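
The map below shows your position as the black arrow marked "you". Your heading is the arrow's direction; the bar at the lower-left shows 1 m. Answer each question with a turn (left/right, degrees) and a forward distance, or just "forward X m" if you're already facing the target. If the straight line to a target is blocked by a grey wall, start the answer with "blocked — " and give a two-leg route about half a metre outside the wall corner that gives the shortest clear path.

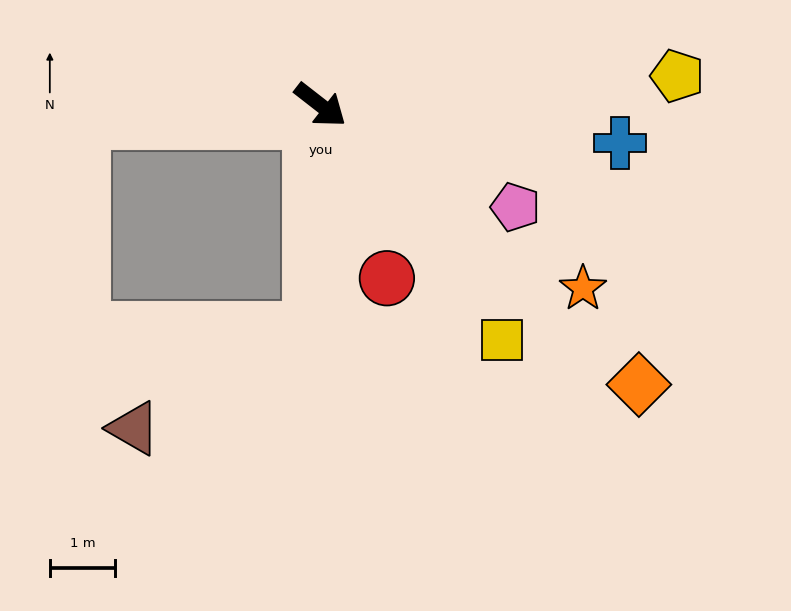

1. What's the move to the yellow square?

turn right 14°, forward 4.5 m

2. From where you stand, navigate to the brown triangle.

blocked — turn right 55°, forward 3.4 m, then turn right 58°, forward 3.1 m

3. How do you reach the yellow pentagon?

turn left 43°, forward 5.5 m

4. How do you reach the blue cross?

turn left 31°, forward 4.6 m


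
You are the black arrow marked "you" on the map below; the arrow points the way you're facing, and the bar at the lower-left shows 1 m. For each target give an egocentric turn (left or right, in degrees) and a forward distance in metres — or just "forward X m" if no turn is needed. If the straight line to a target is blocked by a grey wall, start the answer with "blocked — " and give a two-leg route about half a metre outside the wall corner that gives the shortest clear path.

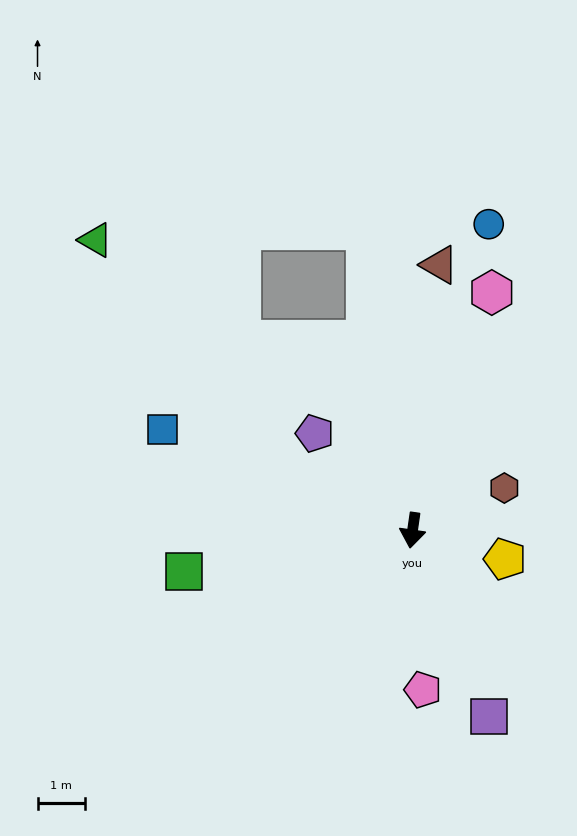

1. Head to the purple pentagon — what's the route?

turn right 127°, forward 2.9 m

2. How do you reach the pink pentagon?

turn left 12°, forward 3.4 m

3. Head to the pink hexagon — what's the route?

turn left 170°, forward 5.3 m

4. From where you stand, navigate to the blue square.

turn right 104°, forward 5.7 m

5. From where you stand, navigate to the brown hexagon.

turn left 123°, forward 2.1 m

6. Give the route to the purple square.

turn left 30°, forward 4.3 m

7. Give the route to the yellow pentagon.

turn left 81°, forward 2.0 m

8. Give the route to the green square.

turn right 72°, forward 4.9 m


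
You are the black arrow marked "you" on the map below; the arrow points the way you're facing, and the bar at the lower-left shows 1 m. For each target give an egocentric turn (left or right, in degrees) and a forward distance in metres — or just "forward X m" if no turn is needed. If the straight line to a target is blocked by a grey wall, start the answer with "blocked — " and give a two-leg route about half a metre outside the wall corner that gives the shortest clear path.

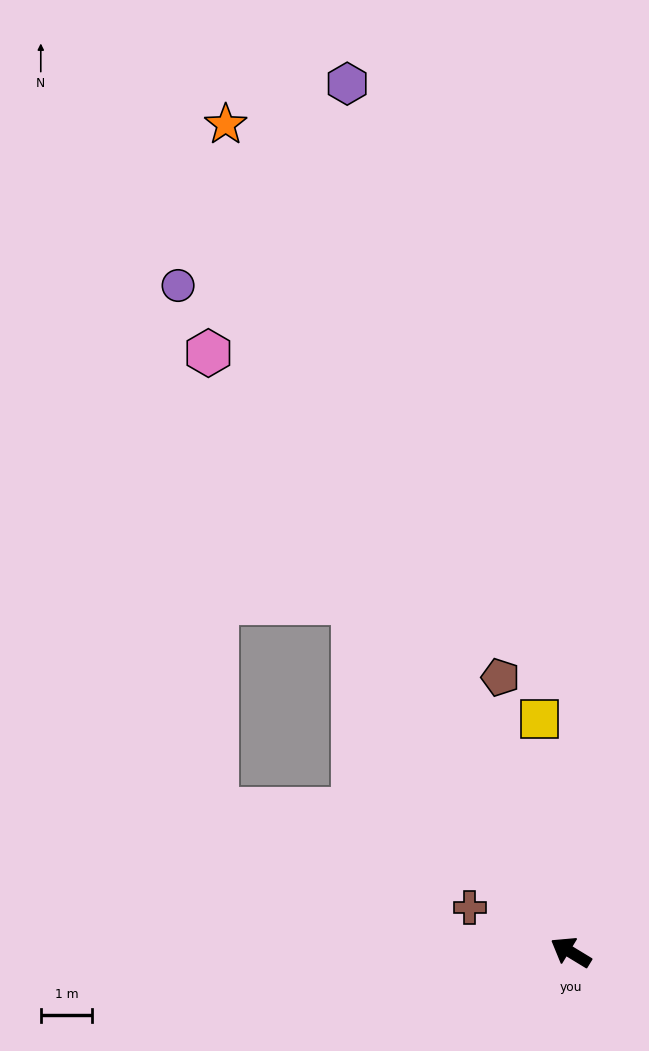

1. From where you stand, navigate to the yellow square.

turn right 51°, forward 4.6 m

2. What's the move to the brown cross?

turn left 7°, forward 2.1 m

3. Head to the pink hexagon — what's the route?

turn right 28°, forward 13.6 m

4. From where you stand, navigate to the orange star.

turn right 36°, forward 17.4 m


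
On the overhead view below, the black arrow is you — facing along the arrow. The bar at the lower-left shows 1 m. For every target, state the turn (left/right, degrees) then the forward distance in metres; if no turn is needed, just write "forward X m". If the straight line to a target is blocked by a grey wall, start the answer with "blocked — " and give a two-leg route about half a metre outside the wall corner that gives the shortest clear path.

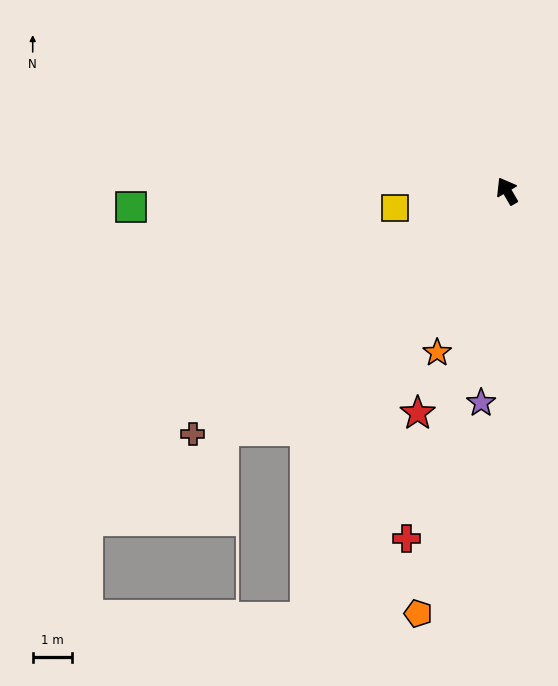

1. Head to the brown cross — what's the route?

turn left 98°, forward 10.2 m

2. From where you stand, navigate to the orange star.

turn left 126°, forward 4.5 m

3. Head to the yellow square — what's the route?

turn left 68°, forward 2.9 m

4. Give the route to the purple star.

turn left 143°, forward 5.5 m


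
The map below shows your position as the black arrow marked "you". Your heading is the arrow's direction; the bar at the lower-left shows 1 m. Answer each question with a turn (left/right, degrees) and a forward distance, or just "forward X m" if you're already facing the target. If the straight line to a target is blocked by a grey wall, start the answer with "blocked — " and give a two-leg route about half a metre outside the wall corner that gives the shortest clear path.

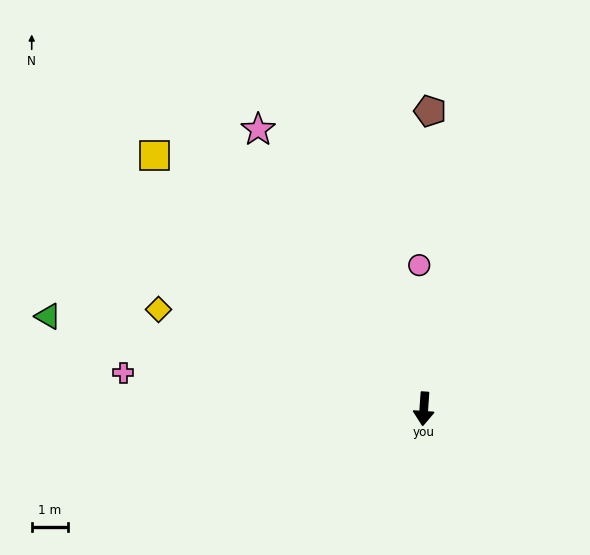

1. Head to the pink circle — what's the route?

turn right 174°, forward 3.9 m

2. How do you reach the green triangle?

turn right 100°, forward 10.5 m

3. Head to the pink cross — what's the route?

turn right 93°, forward 8.2 m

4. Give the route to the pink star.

turn right 145°, forward 8.8 m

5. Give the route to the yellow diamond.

turn right 107°, forward 7.7 m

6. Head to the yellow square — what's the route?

turn right 129°, forward 10.1 m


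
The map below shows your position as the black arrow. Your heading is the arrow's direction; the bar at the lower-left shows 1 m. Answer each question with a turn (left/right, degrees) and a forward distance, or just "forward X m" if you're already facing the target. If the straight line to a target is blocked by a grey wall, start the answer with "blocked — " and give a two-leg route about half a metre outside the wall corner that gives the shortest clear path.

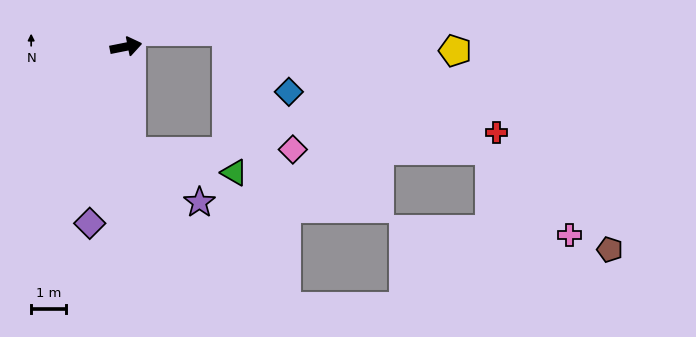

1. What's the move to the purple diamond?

turn right 113°, forward 5.2 m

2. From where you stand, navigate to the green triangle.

blocked — turn right 98°, forward 3.0 m, then turn left 75°, forward 3.1 m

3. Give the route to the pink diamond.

blocked — turn right 98°, forward 3.0 m, then turn left 87°, forward 4.7 m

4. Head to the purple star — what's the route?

blocked — turn right 98°, forward 3.0 m, then turn left 50°, forward 2.5 m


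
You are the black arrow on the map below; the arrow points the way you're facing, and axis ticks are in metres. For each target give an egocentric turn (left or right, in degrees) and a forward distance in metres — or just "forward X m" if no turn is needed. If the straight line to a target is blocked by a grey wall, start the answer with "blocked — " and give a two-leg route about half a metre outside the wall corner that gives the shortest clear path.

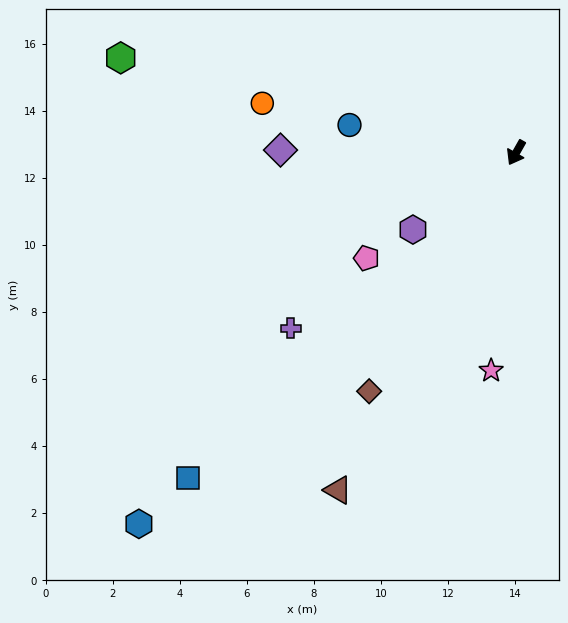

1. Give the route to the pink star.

turn left 23°, forward 6.5 m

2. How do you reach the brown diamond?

turn right 2°, forward 8.4 m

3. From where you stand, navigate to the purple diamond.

turn right 61°, forward 7.0 m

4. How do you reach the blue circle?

turn right 70°, forward 5.0 m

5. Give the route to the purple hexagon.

turn right 24°, forward 3.8 m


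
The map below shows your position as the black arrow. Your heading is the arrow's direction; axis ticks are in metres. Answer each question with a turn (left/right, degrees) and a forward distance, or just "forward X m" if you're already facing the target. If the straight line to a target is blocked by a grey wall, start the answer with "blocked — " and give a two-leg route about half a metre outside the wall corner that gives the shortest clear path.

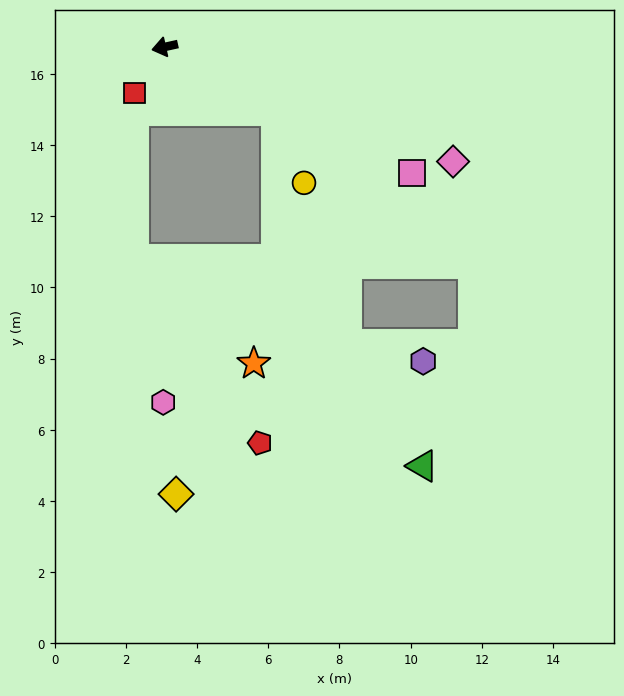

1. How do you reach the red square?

turn left 44°, forward 1.6 m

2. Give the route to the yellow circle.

blocked — turn left 138°, forward 3.6 m, then turn right 40°, forward 2.2 m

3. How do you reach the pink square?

turn left 140°, forward 7.8 m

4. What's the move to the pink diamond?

turn left 146°, forward 8.7 m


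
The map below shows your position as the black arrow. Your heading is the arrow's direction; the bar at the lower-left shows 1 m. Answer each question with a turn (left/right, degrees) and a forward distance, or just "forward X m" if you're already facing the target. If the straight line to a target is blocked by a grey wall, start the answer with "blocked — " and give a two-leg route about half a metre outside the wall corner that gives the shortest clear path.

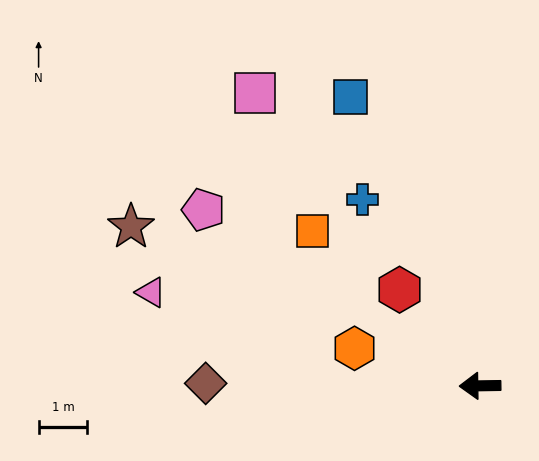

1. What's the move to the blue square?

turn right 67°, forward 6.5 m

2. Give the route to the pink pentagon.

turn right 33°, forward 6.7 m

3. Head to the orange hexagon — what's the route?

turn right 18°, forward 2.7 m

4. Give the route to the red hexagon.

turn right 51°, forward 2.6 m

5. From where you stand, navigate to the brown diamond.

forward 5.6 m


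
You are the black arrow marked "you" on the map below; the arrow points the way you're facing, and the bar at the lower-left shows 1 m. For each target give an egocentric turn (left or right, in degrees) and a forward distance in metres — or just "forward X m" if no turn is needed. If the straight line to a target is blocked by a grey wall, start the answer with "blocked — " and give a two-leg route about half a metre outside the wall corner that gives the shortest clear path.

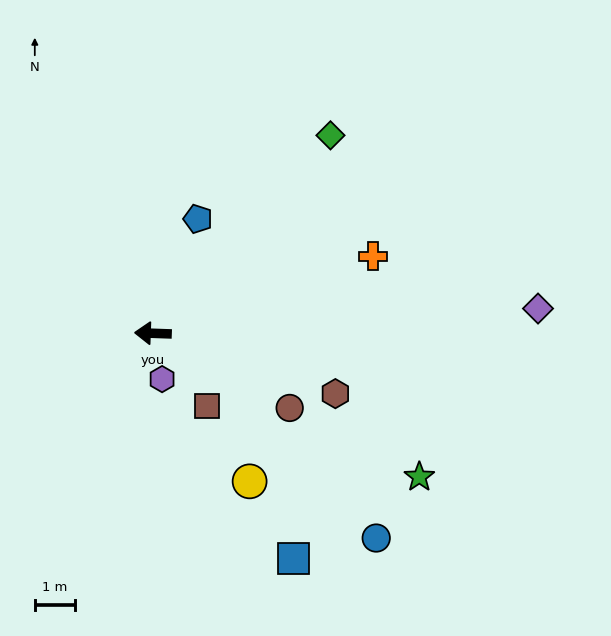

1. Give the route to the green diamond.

turn right 130°, forward 6.6 m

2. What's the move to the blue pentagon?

turn right 109°, forward 3.0 m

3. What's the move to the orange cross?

turn right 159°, forward 5.8 m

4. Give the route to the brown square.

turn left 129°, forward 2.2 m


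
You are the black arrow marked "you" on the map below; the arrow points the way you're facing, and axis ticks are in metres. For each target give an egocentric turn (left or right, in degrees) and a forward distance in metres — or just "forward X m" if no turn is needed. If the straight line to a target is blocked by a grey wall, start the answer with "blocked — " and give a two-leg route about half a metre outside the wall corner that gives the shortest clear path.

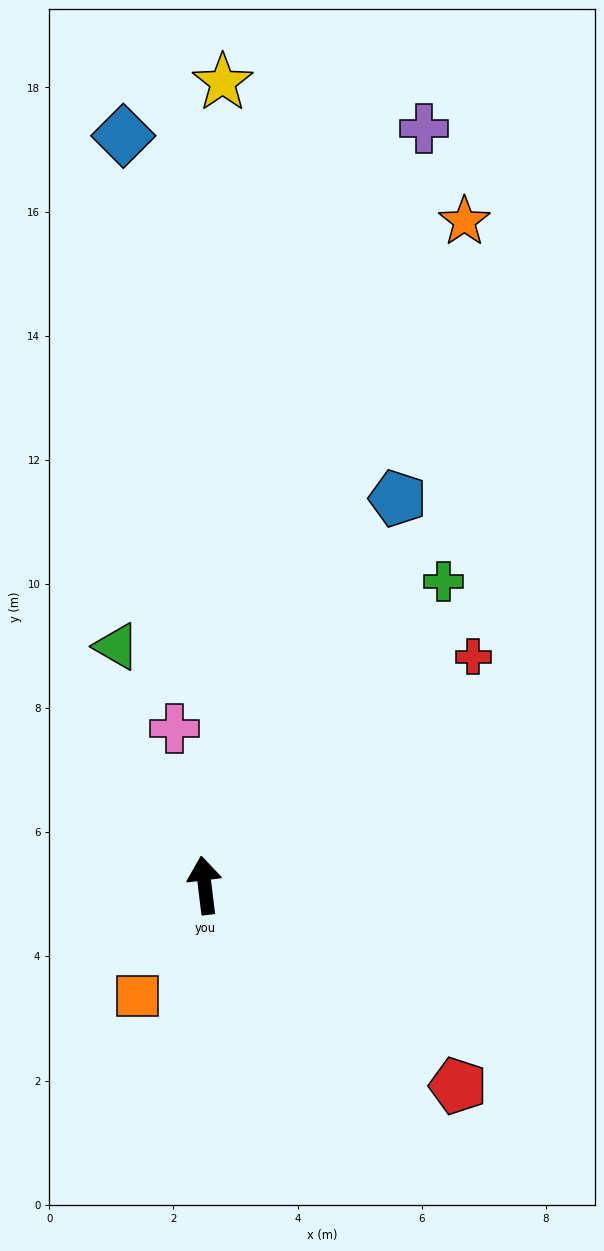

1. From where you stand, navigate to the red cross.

turn right 57°, forward 5.7 m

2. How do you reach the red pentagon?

turn right 135°, forward 5.2 m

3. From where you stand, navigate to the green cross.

turn right 45°, forward 6.2 m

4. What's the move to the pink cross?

turn left 4°, forward 2.6 m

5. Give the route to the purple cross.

turn right 23°, forward 12.7 m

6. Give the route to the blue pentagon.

turn right 33°, forward 7.0 m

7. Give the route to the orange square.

turn left 142°, forward 2.1 m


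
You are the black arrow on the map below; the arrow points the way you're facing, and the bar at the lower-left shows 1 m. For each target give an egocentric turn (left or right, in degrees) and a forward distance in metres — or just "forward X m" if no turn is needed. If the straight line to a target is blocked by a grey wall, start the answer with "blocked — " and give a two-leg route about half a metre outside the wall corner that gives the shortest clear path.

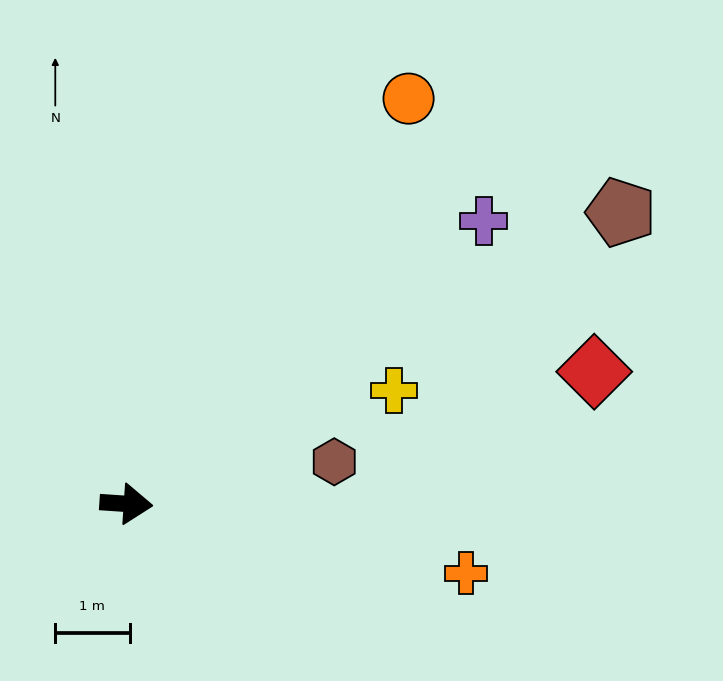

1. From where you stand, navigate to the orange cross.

turn right 8°, forward 4.7 m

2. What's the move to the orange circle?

turn left 59°, forward 6.7 m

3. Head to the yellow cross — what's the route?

turn left 27°, forward 3.9 m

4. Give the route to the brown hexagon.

turn left 15°, forward 2.9 m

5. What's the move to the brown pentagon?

turn left 34°, forward 7.7 m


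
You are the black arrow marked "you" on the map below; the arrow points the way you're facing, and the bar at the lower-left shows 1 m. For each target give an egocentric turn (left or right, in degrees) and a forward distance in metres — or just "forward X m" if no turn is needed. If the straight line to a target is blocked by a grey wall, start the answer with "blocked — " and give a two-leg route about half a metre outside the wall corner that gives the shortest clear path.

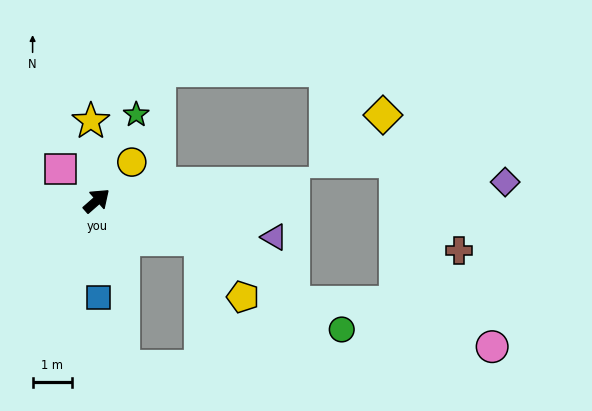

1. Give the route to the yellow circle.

turn left 6°, forward 1.3 m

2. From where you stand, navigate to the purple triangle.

turn right 53°, forward 4.6 m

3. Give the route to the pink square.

turn left 98°, forward 1.2 m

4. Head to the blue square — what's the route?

turn right 130°, forward 2.5 m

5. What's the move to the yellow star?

turn left 53°, forward 2.0 m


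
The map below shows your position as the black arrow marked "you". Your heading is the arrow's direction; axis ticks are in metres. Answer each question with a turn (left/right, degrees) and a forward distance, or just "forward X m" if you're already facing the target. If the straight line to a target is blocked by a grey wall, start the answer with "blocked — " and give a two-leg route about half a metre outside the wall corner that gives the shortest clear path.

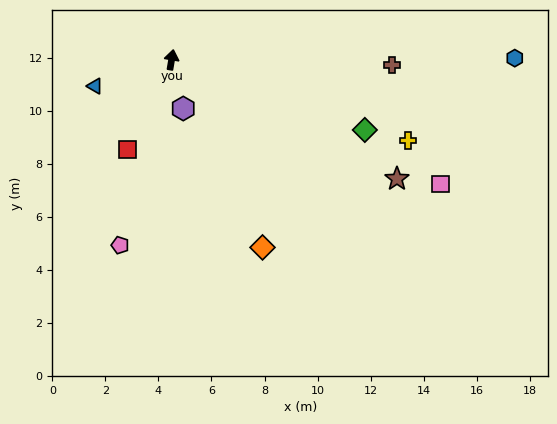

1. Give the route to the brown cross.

turn right 82°, forward 8.3 m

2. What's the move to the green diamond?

turn right 100°, forward 7.8 m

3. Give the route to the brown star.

turn right 108°, forward 9.6 m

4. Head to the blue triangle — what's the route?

turn left 119°, forward 3.1 m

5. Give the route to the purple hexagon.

turn right 157°, forward 1.9 m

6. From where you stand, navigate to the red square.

turn left 163°, forward 3.8 m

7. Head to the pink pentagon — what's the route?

turn left 174°, forward 7.3 m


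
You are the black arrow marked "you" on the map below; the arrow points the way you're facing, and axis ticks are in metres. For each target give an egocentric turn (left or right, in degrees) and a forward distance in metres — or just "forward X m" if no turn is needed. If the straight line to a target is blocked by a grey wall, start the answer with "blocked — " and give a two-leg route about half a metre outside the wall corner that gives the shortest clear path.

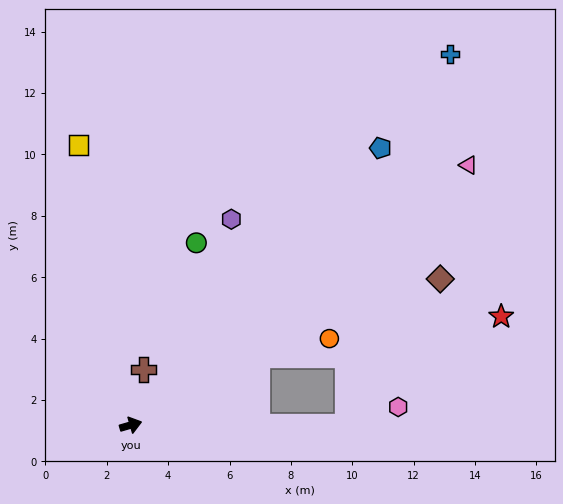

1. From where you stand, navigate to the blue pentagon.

turn left 32°, forward 12.2 m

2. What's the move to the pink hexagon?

blocked — turn right 17°, forward 7.1 m, then turn left 22°, forward 1.8 m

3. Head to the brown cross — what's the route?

turn left 61°, forward 1.9 m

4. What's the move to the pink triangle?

turn left 21°, forward 13.9 m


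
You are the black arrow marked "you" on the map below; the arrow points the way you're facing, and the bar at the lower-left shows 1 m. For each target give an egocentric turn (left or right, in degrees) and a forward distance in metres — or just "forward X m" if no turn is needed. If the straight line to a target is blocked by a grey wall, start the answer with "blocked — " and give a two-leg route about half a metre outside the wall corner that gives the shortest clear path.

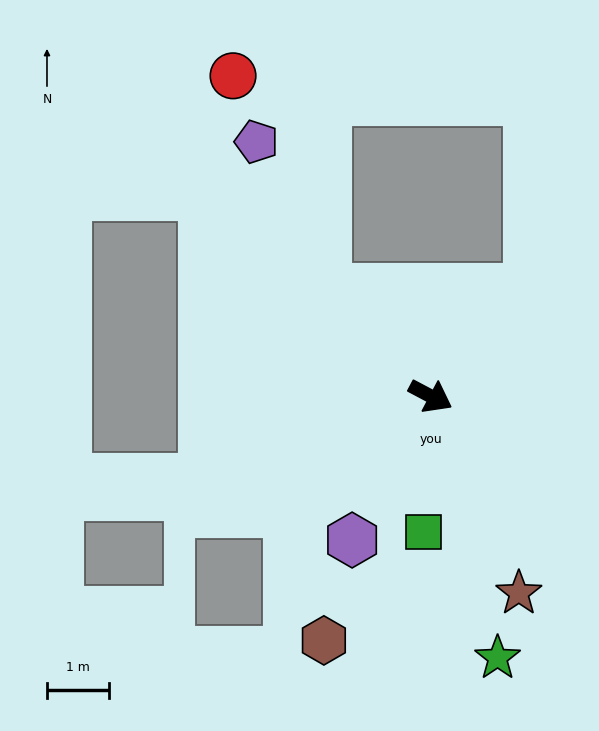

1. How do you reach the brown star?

turn right 38°, forward 3.5 m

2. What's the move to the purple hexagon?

turn right 91°, forward 2.7 m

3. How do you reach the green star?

turn right 48°, forward 4.4 m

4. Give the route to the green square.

turn right 65°, forward 2.2 m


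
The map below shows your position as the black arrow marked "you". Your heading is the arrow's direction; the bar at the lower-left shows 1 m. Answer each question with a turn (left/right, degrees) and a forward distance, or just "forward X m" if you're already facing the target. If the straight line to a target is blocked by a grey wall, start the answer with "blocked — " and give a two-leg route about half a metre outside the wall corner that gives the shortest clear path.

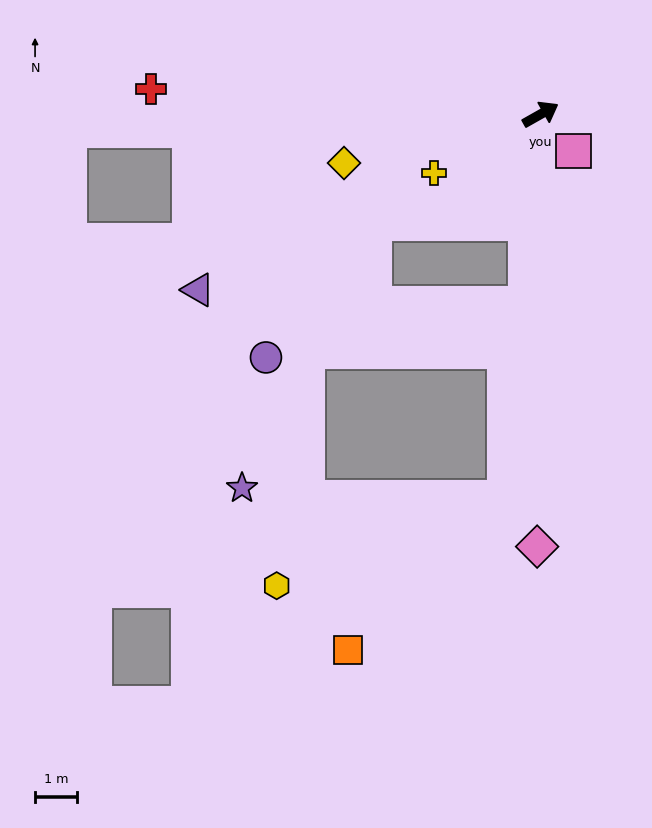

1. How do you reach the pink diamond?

turn right 120°, forward 10.4 m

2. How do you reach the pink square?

turn right 78°, forward 1.2 m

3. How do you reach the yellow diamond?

turn left 164°, forward 4.9 m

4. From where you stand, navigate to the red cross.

turn left 147°, forward 9.4 m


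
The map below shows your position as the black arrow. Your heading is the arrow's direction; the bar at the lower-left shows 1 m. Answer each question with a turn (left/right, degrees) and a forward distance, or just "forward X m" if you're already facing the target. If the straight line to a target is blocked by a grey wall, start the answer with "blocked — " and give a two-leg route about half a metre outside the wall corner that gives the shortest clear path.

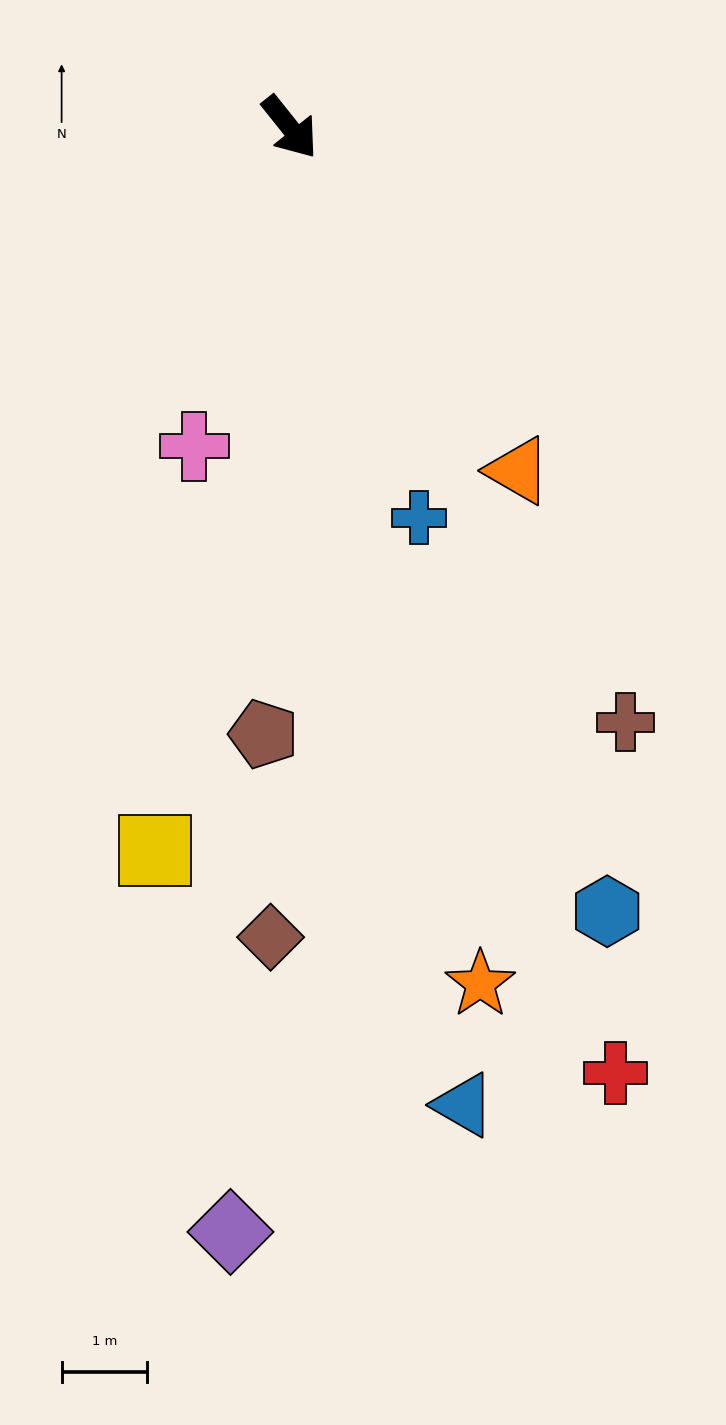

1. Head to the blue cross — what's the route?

turn right 20°, forward 4.8 m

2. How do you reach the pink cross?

turn right 55°, forward 3.9 m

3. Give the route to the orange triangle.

turn right 5°, forward 4.8 m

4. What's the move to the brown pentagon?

turn right 41°, forward 7.1 m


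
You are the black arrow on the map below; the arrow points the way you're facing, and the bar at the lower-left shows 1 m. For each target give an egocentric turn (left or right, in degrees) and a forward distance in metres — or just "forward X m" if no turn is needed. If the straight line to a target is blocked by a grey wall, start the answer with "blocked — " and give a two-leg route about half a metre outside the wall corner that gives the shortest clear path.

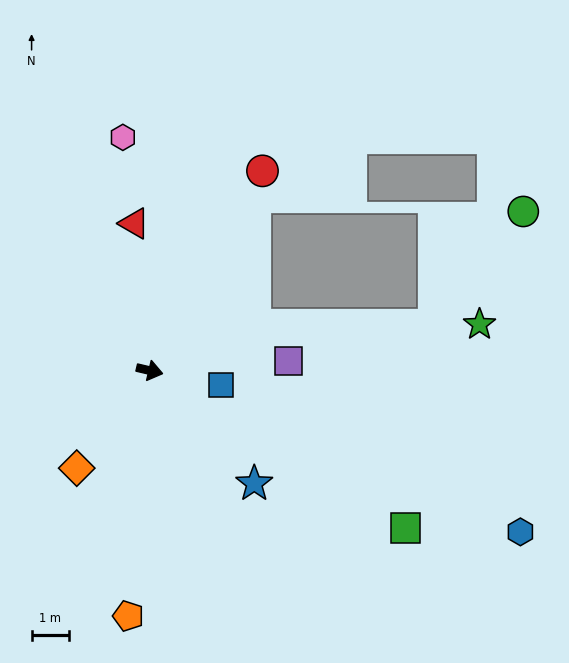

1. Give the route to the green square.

turn right 18°, forward 8.1 m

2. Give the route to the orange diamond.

turn right 114°, forward 3.3 m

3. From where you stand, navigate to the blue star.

turn right 34°, forward 4.1 m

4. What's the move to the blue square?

turn left 2°, forward 1.9 m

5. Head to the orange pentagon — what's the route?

turn right 82°, forward 6.6 m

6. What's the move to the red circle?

turn left 74°, forward 6.1 m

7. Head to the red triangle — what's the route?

turn left 109°, forward 4.0 m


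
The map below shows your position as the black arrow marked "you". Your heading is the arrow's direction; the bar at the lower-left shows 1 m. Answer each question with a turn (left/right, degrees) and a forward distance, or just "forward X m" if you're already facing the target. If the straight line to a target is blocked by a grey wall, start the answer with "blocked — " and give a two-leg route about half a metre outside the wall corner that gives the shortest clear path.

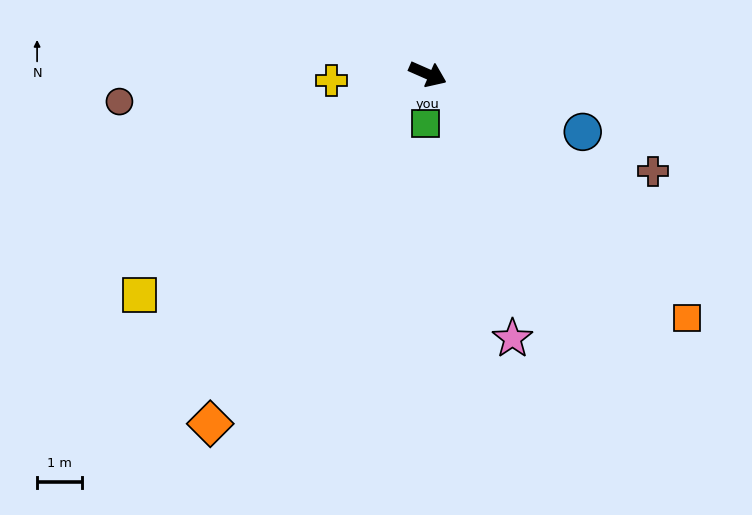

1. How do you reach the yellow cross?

turn right 153°, forward 2.2 m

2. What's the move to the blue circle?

turn left 3°, forward 3.7 m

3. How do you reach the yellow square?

turn right 119°, forward 8.1 m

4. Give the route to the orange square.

turn right 19°, forward 8.0 m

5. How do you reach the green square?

turn right 69°, forward 1.1 m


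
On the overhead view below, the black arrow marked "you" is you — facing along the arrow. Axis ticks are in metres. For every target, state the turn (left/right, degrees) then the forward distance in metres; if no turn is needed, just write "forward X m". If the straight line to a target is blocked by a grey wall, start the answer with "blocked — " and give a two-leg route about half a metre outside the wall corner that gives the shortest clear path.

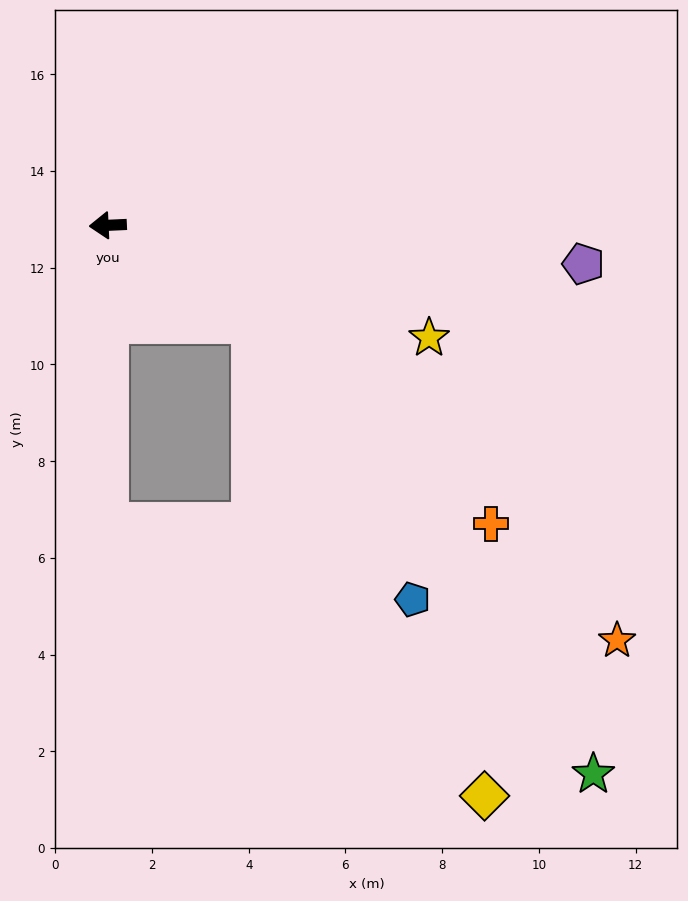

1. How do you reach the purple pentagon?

turn left 173°, forward 9.9 m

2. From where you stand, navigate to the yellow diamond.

blocked — turn left 87°, forward 6.2 m, then turn left 54°, forward 9.6 m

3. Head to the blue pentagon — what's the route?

blocked — turn left 143°, forward 3.6 m, then turn right 25°, forward 6.6 m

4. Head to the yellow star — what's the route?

turn left 158°, forward 7.0 m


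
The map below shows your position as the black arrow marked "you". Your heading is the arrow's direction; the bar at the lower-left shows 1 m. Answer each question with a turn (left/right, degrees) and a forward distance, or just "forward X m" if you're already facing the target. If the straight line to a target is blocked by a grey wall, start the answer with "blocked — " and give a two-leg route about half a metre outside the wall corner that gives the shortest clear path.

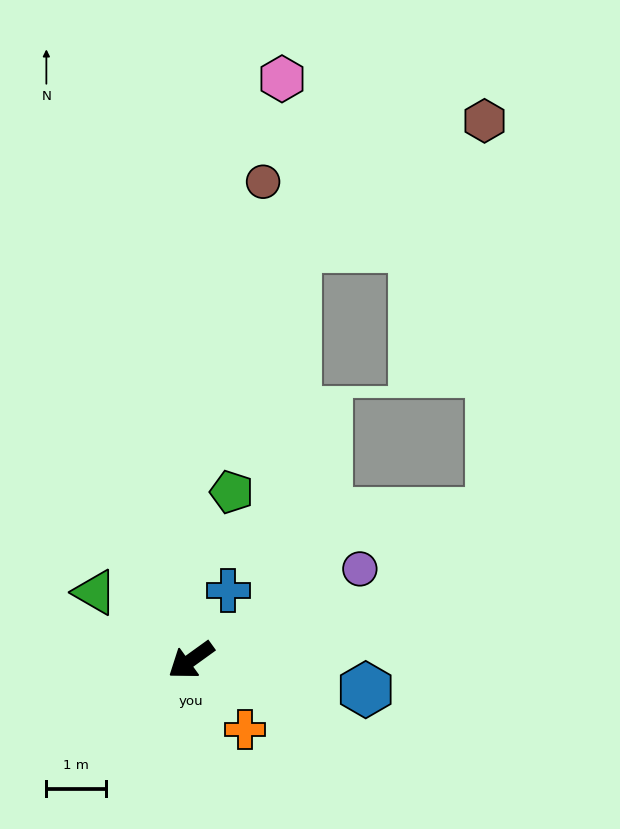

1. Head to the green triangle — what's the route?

turn right 71°, forward 2.0 m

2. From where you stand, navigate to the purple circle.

turn left 173°, forward 3.2 m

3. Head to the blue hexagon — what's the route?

turn left 135°, forward 3.0 m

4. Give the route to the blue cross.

turn right 154°, forward 1.3 m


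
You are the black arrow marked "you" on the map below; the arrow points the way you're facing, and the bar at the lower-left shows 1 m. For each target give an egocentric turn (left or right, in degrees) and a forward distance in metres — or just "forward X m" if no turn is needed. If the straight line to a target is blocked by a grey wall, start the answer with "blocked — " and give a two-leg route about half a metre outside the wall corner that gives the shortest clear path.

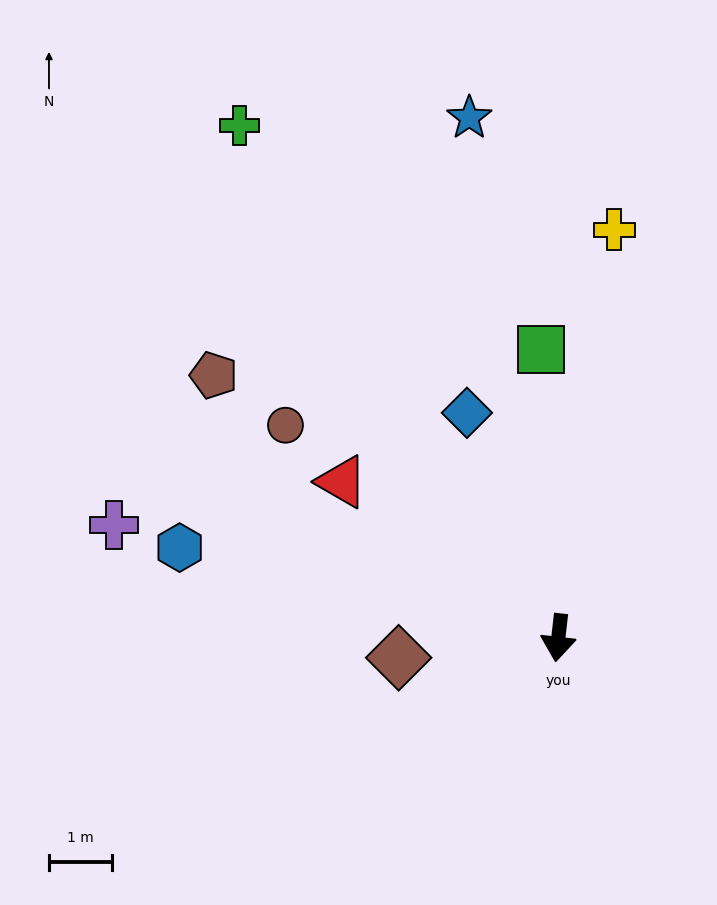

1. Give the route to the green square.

turn right 170°, forward 4.6 m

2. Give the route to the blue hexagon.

turn right 97°, forward 6.2 m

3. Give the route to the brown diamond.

turn right 76°, forward 2.5 m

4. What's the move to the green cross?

turn right 142°, forward 9.6 m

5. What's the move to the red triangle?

turn right 119°, forward 4.2 m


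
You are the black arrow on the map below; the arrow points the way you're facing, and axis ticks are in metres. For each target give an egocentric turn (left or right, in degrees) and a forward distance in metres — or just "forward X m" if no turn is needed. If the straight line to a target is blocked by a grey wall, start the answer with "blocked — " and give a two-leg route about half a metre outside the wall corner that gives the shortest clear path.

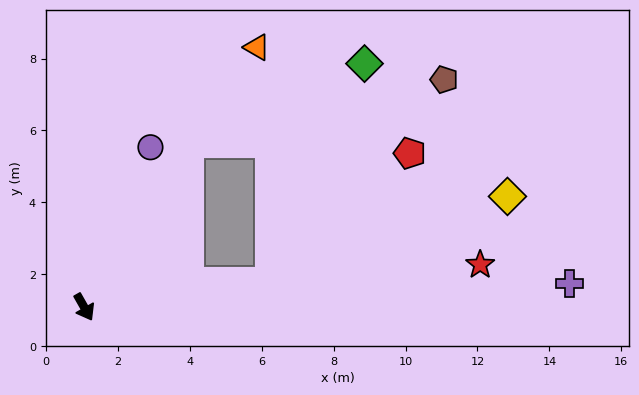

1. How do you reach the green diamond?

blocked — turn left 118°, forward 5.4 m, then turn right 33°, forward 5.3 m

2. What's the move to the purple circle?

turn left 128°, forward 4.8 m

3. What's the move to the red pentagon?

blocked — turn left 68°, forward 5.2 m, then turn left 35°, forward 5.3 m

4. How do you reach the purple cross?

turn left 63°, forward 13.5 m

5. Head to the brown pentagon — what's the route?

blocked — turn left 118°, forward 5.4 m, then turn right 44°, forward 7.3 m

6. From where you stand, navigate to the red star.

turn left 66°, forward 11.1 m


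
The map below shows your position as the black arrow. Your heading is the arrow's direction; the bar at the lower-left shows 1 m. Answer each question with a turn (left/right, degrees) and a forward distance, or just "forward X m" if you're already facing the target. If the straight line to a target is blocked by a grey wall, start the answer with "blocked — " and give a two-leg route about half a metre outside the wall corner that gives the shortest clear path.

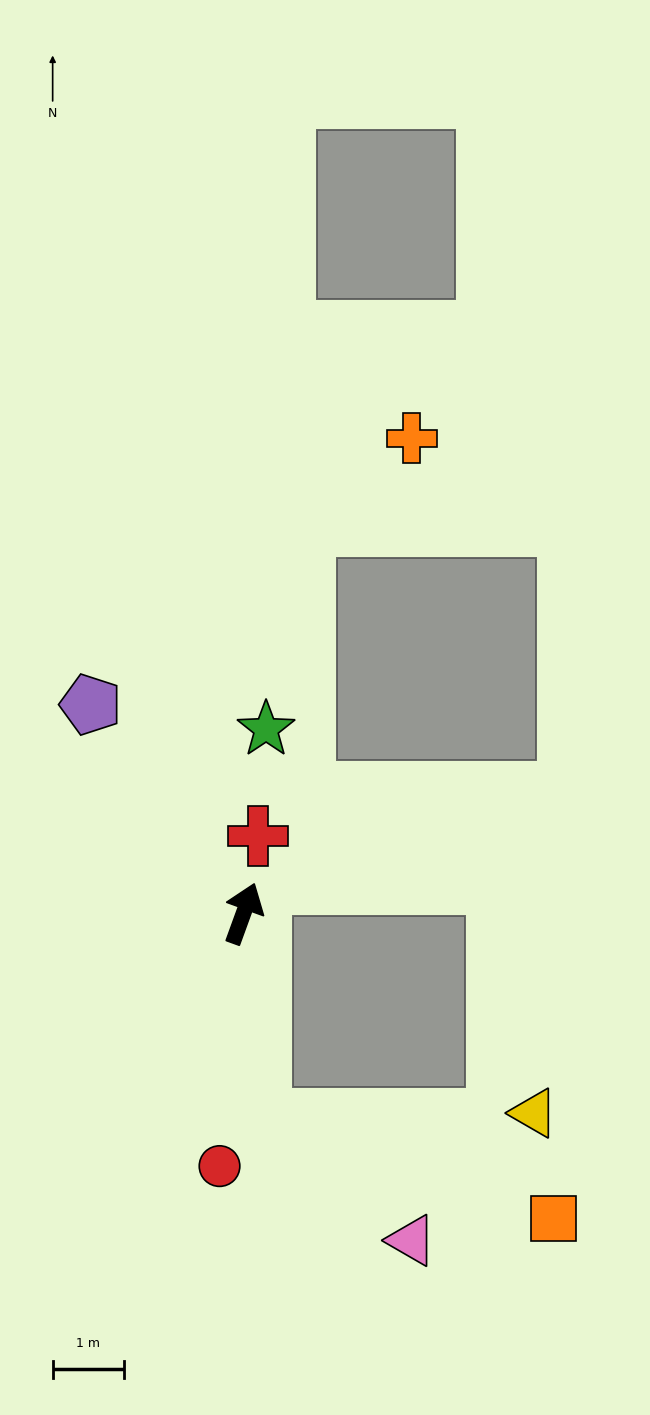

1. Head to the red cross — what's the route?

turn left 9°, forward 1.1 m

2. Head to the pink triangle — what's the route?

blocked — turn right 155°, forward 2.9 m, then turn left 46°, forward 2.7 m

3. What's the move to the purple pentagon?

turn left 56°, forward 3.6 m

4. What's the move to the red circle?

turn right 165°, forward 3.6 m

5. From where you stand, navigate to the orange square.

blocked — turn right 155°, forward 2.9 m, then turn left 66°, forward 4.4 m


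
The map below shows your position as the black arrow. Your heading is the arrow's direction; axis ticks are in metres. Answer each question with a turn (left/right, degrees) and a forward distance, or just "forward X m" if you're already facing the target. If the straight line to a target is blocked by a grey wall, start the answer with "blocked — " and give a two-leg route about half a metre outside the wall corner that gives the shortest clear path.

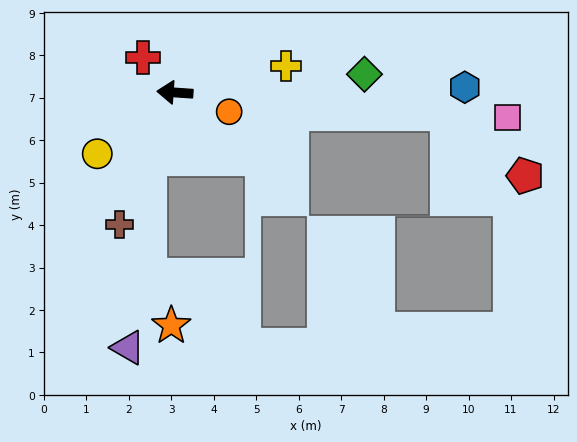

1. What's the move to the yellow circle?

turn left 42°, forward 2.3 m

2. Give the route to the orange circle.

turn left 164°, forward 1.4 m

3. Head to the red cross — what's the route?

turn right 44°, forward 1.1 m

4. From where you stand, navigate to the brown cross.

turn left 71°, forward 3.4 m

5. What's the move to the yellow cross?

turn right 163°, forward 2.7 m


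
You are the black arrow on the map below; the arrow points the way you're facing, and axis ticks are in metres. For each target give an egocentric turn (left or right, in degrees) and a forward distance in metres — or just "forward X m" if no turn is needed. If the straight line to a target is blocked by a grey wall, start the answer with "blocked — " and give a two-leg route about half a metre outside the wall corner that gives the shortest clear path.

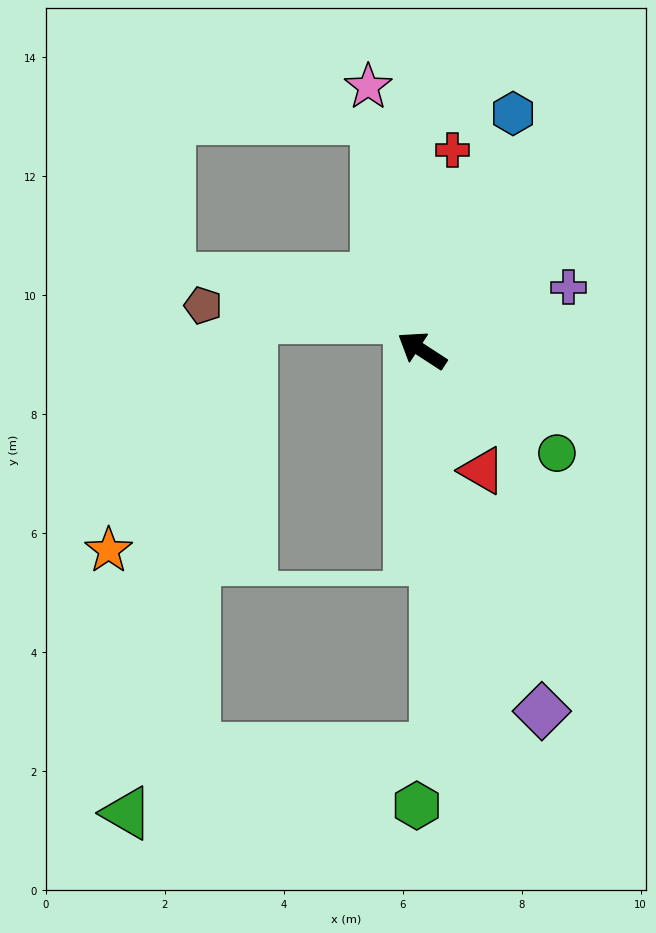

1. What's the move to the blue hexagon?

turn right 78°, forward 4.3 m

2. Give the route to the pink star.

turn right 45°, forward 4.5 m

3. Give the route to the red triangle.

turn left 150°, forward 2.3 m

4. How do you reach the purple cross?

turn right 124°, forward 2.7 m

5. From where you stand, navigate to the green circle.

turn left 176°, forward 2.9 m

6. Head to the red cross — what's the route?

turn right 66°, forward 3.4 m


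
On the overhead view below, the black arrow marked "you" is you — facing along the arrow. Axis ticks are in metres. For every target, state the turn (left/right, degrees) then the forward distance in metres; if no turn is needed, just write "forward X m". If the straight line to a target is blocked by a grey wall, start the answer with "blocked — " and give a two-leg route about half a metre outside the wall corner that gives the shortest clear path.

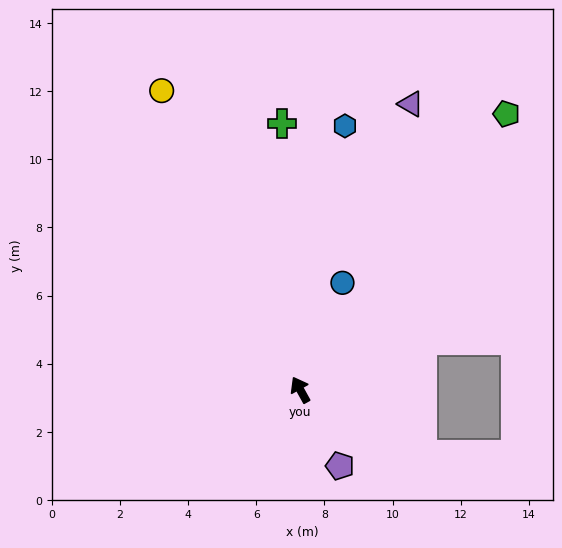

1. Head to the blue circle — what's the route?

turn right 51°, forward 3.4 m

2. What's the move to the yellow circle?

turn right 4°, forward 9.7 m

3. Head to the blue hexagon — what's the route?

turn right 39°, forward 7.9 m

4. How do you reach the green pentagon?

turn right 66°, forward 10.1 m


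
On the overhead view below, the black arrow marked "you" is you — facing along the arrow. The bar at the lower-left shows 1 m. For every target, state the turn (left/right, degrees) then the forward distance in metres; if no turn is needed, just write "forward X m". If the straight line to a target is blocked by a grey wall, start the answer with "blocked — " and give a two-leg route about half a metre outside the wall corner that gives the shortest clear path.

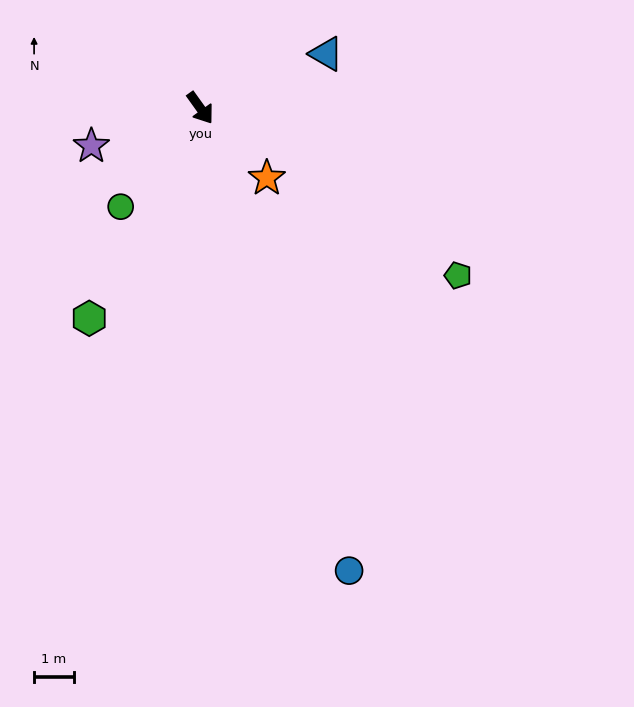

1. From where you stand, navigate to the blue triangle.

turn left 78°, forward 3.5 m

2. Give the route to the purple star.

turn right 106°, forward 2.9 m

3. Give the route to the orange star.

turn left 8°, forward 2.4 m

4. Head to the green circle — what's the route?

turn right 74°, forward 3.2 m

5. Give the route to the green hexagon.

turn right 63°, forward 6.0 m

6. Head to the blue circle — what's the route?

turn right 18°, forward 12.3 m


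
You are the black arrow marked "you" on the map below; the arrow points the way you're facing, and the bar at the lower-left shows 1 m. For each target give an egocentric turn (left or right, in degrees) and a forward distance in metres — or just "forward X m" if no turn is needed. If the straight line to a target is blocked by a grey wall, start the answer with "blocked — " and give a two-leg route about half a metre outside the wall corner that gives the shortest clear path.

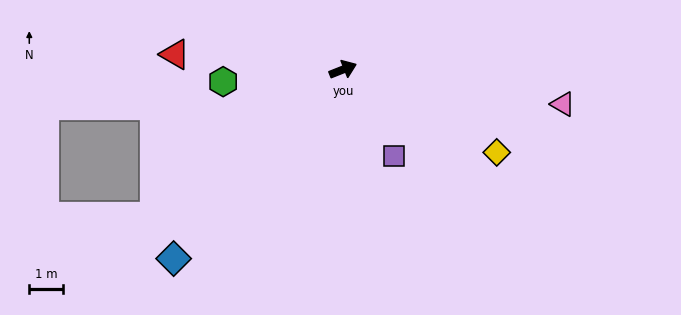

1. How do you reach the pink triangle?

turn right 31°, forward 6.7 m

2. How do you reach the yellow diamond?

turn right 50°, forward 5.2 m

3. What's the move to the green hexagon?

turn left 164°, forward 3.6 m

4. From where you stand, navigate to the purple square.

turn right 81°, forward 3.0 m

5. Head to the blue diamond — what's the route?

turn right 154°, forward 7.6 m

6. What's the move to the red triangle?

turn left 153°, forward 5.1 m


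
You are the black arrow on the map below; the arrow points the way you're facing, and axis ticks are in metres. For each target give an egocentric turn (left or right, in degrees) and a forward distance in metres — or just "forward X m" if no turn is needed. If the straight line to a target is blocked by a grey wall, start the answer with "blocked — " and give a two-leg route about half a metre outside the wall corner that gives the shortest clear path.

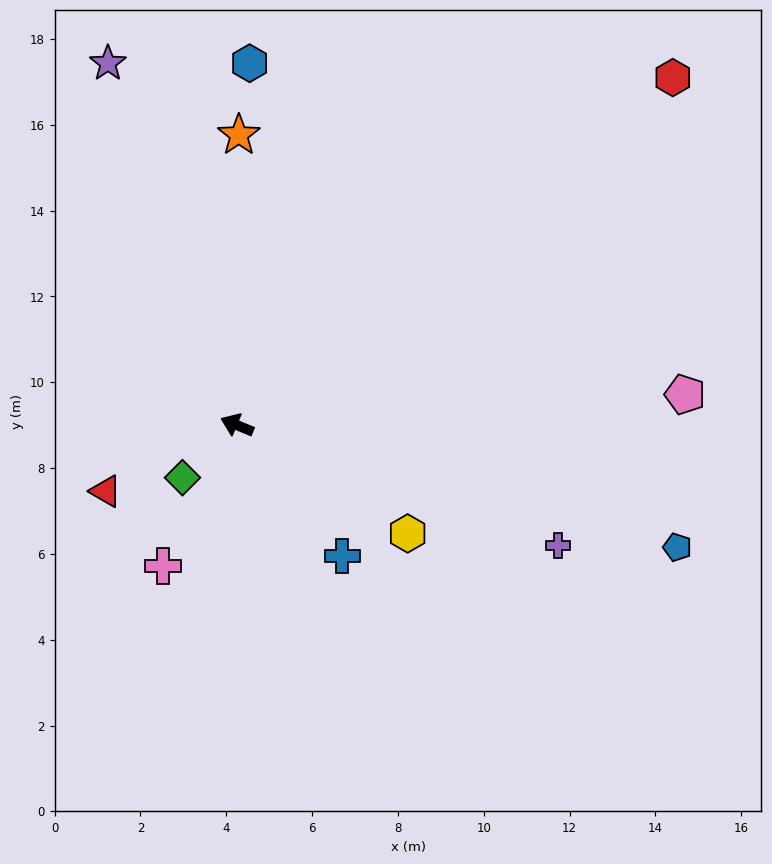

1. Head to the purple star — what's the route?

turn right 48°, forward 9.0 m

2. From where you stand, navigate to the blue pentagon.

turn right 173°, forward 10.6 m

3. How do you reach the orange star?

turn right 68°, forward 6.8 m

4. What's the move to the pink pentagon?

turn right 154°, forward 10.5 m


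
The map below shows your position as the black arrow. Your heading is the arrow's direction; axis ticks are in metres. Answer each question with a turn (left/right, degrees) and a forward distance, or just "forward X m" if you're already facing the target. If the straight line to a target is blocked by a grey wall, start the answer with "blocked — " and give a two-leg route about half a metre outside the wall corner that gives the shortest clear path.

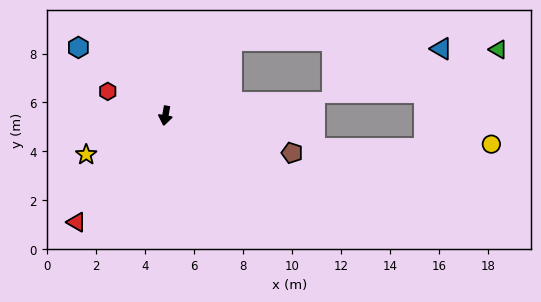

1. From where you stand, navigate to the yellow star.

turn right 54°, forward 3.6 m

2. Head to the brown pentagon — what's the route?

turn left 83°, forward 5.4 m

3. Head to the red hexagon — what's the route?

turn right 103°, forward 2.6 m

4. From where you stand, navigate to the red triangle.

turn right 30°, forward 5.7 m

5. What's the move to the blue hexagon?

turn right 118°, forward 4.5 m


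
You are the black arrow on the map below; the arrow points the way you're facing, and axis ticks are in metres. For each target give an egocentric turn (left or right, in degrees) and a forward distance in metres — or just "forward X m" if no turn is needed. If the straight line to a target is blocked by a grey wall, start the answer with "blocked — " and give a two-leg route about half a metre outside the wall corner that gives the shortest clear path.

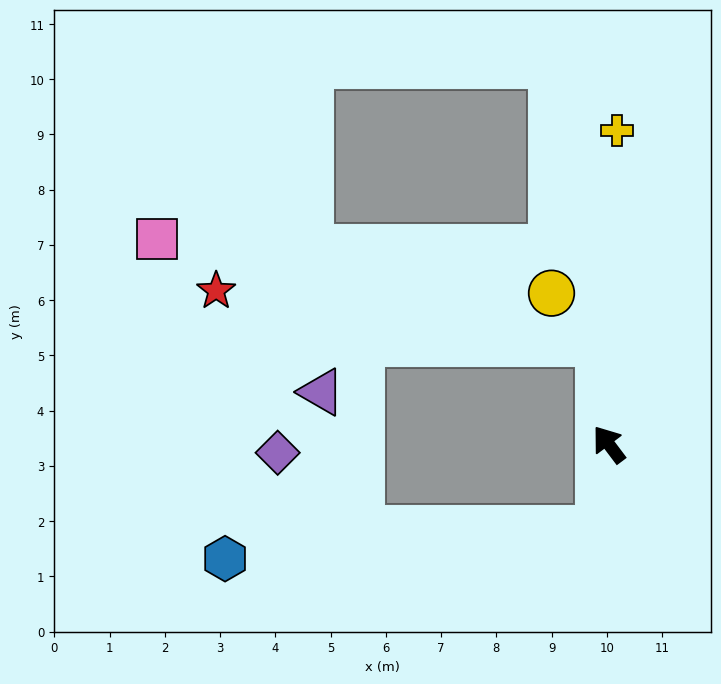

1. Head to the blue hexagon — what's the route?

blocked — turn left 136°, forward 1.5 m, then turn right 78°, forward 6.8 m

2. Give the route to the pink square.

blocked — turn right 31°, forward 1.8 m, then turn left 71°, forward 8.2 m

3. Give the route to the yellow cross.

turn right 38°, forward 5.7 m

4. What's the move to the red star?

blocked — turn right 31°, forward 1.8 m, then turn left 76°, forward 7.0 m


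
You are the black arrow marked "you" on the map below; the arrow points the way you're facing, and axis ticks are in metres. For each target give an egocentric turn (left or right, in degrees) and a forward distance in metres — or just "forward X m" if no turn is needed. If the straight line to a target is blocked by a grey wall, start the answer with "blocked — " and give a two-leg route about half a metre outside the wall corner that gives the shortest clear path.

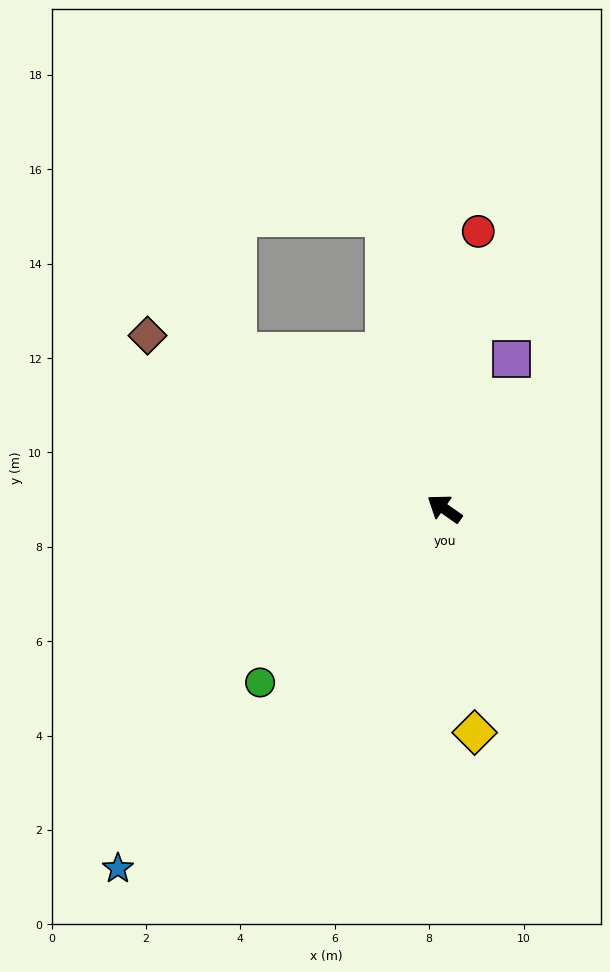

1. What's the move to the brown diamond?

turn left 5°, forward 7.3 m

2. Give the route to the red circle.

turn right 62°, forward 5.9 m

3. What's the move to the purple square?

turn right 79°, forward 3.5 m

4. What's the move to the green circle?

turn left 78°, forward 5.4 m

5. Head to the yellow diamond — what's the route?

turn left 133°, forward 4.8 m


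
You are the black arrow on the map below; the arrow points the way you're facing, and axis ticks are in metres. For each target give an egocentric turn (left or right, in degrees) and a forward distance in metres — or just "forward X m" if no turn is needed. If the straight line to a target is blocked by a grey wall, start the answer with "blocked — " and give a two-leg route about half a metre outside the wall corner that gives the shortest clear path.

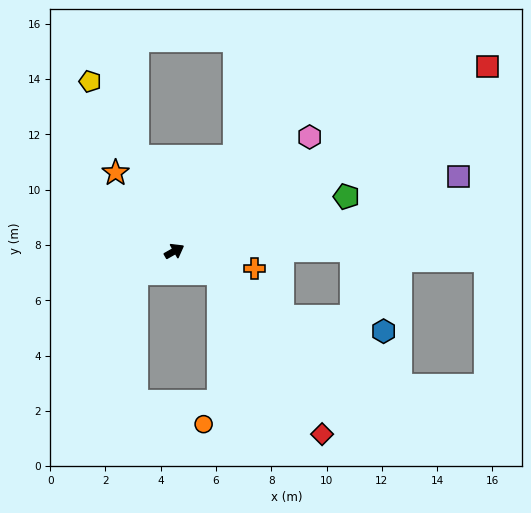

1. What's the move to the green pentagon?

turn right 12°, forward 6.5 m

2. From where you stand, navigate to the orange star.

turn left 97°, forward 3.5 m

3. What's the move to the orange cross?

turn right 42°, forward 3.0 m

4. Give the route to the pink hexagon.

turn left 11°, forward 6.4 m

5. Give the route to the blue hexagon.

blocked — turn right 30°, forward 6.4 m, then turn right 68°, forward 3.1 m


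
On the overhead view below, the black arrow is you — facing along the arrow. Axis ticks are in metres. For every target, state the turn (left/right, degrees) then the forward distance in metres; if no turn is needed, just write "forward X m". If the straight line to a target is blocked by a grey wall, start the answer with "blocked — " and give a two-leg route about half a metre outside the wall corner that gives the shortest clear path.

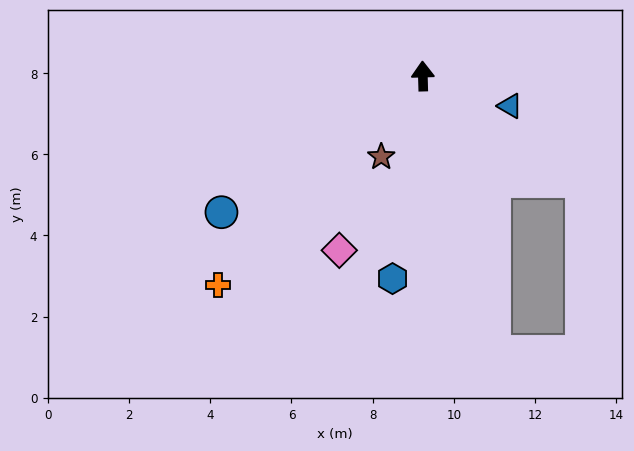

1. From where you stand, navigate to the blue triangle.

turn right 111°, forward 2.3 m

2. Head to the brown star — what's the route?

turn left 151°, forward 2.2 m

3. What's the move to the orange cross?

turn left 134°, forward 7.2 m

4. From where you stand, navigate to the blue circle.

turn left 122°, forward 6.0 m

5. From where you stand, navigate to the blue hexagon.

turn left 170°, forward 5.0 m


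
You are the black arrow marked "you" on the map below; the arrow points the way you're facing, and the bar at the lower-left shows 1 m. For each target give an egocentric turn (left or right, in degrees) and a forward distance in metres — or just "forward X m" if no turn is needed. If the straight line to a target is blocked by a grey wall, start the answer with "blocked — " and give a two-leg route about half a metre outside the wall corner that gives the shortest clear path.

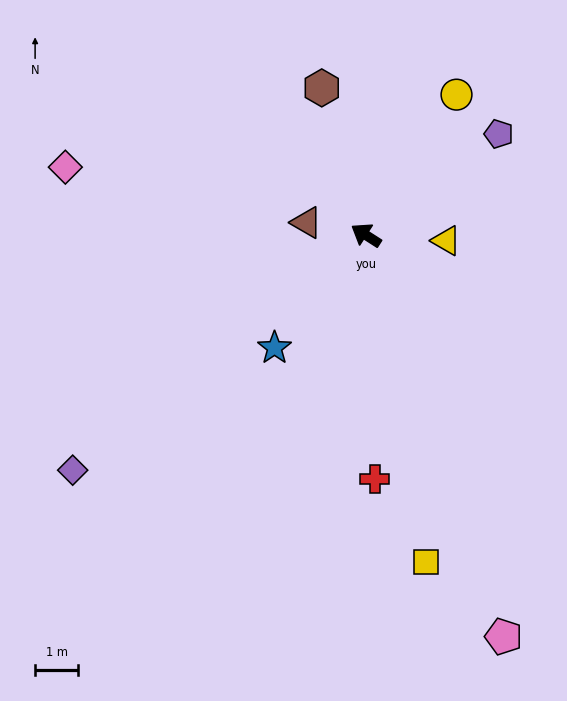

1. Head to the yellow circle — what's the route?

turn right 90°, forward 3.9 m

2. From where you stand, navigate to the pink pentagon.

turn left 142°, forward 9.8 m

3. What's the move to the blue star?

turn left 84°, forward 3.4 m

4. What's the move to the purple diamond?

turn left 71°, forward 8.7 m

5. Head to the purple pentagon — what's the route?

turn right 110°, forward 3.9 m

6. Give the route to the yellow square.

turn left 133°, forward 7.7 m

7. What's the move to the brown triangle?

turn left 21°, forward 1.4 m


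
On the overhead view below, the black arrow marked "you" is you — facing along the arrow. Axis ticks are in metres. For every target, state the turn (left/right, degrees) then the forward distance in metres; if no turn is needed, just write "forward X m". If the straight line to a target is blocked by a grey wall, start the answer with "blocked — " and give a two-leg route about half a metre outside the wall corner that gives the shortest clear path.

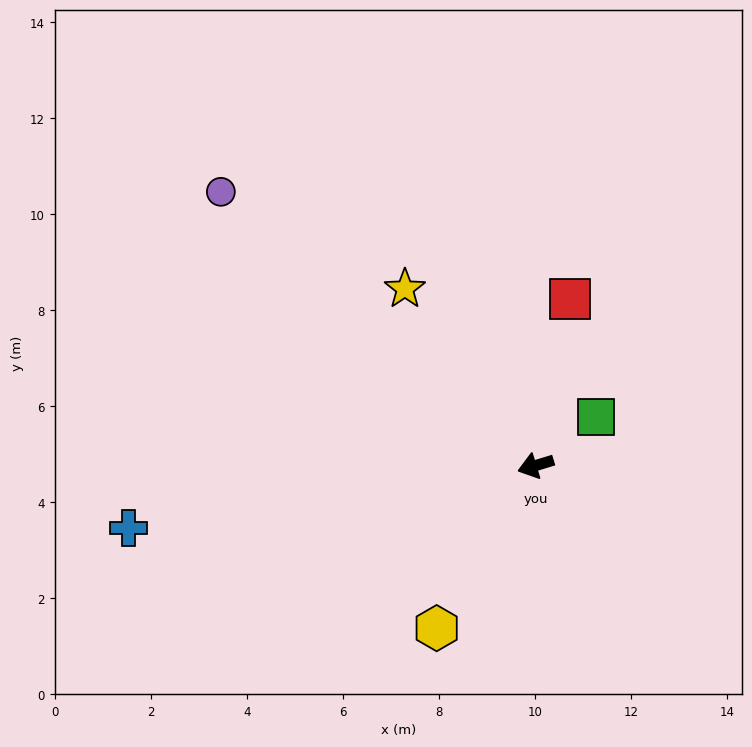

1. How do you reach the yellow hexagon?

turn left 42°, forward 4.0 m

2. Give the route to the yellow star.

turn right 70°, forward 4.6 m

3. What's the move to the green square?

turn right 158°, forward 1.6 m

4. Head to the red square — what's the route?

turn right 119°, forward 3.5 m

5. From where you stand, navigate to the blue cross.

turn right 8°, forward 8.6 m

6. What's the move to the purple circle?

turn right 58°, forward 8.7 m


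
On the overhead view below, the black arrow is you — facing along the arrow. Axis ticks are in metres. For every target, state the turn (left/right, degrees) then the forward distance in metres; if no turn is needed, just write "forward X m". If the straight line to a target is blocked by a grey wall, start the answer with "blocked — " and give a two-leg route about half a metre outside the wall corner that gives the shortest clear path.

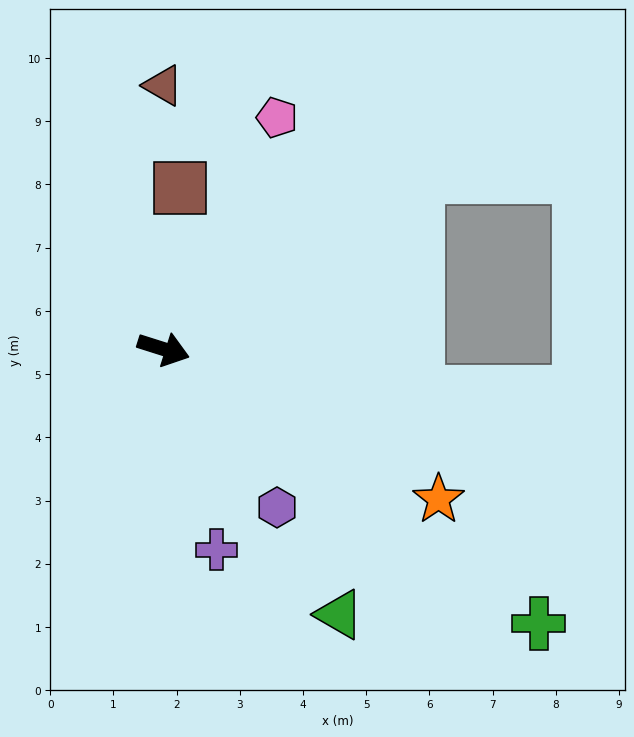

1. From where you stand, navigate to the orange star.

turn right 11°, forward 5.0 m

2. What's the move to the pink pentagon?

turn left 81°, forward 4.1 m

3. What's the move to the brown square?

turn left 102°, forward 2.6 m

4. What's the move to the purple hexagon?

turn right 37°, forward 3.1 m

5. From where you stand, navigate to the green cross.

turn right 19°, forward 7.4 m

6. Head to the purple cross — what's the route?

turn right 58°, forward 3.3 m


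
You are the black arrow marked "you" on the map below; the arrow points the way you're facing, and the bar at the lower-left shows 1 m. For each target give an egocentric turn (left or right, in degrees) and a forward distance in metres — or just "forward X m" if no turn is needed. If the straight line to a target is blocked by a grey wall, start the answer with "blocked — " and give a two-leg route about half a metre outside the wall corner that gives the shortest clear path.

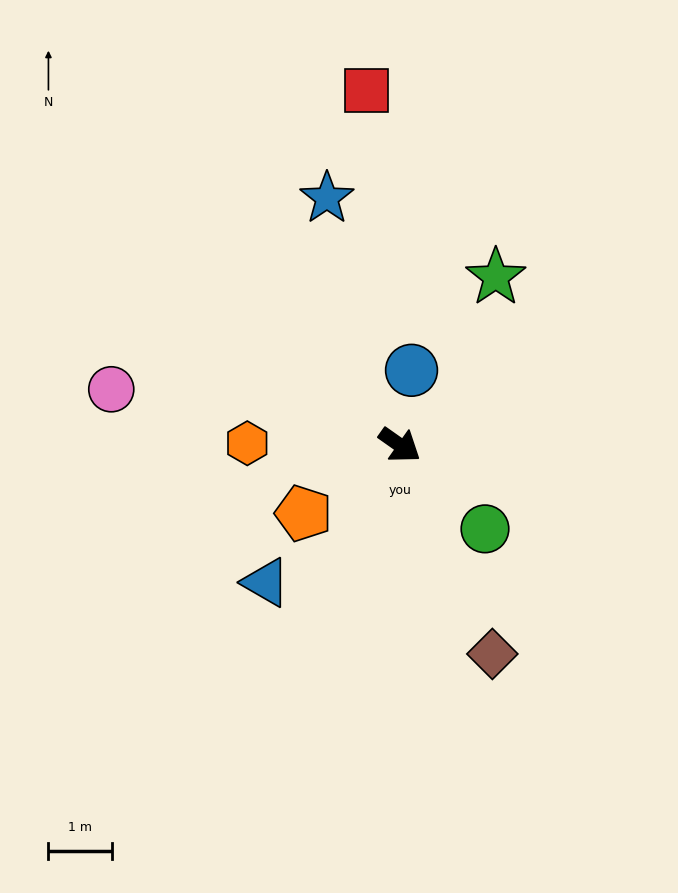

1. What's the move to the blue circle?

turn left 116°, forward 1.2 m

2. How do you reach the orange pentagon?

turn right 110°, forward 1.8 m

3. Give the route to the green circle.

turn right 9°, forward 1.9 m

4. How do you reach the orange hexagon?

turn right 146°, forward 2.4 m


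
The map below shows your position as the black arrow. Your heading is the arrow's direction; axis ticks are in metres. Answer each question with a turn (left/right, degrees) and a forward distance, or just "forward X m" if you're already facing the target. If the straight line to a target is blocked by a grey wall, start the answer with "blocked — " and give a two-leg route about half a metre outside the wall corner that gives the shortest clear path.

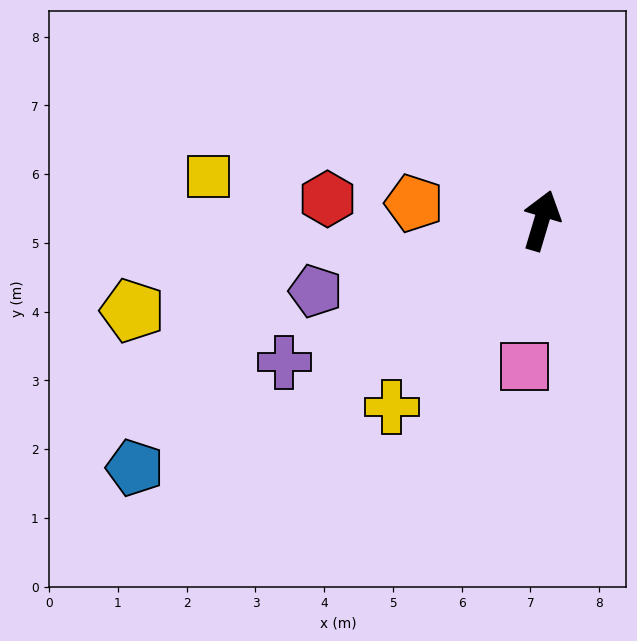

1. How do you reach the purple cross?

turn left 135°, forward 4.3 m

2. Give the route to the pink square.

turn right 170°, forward 2.1 m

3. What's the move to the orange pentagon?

turn left 99°, forward 1.9 m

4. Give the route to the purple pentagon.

turn left 124°, forward 3.4 m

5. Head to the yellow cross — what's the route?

turn left 158°, forward 3.5 m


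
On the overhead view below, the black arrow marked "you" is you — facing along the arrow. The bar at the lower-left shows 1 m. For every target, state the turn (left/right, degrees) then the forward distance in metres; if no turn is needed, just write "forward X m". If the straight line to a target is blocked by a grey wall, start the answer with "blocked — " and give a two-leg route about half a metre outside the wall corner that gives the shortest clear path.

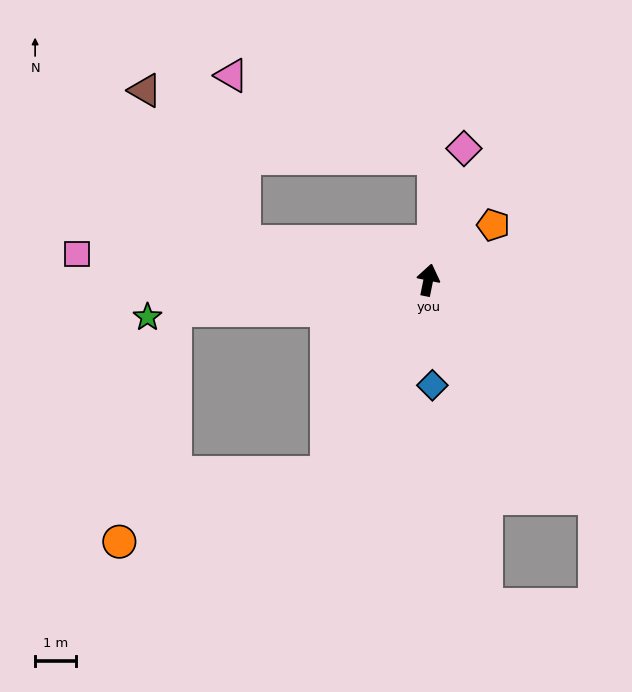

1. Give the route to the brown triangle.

blocked — turn left 90°, forward 4.6 m, then turn right 46°, forward 4.4 m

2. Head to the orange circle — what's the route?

blocked — turn left 164°, forward 5.3 m, then turn right 44°, forward 5.3 m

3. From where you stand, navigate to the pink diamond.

turn right 4°, forward 3.3 m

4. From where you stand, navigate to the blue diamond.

turn right 166°, forward 2.6 m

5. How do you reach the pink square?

turn left 97°, forward 8.5 m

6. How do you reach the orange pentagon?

turn right 38°, forward 2.1 m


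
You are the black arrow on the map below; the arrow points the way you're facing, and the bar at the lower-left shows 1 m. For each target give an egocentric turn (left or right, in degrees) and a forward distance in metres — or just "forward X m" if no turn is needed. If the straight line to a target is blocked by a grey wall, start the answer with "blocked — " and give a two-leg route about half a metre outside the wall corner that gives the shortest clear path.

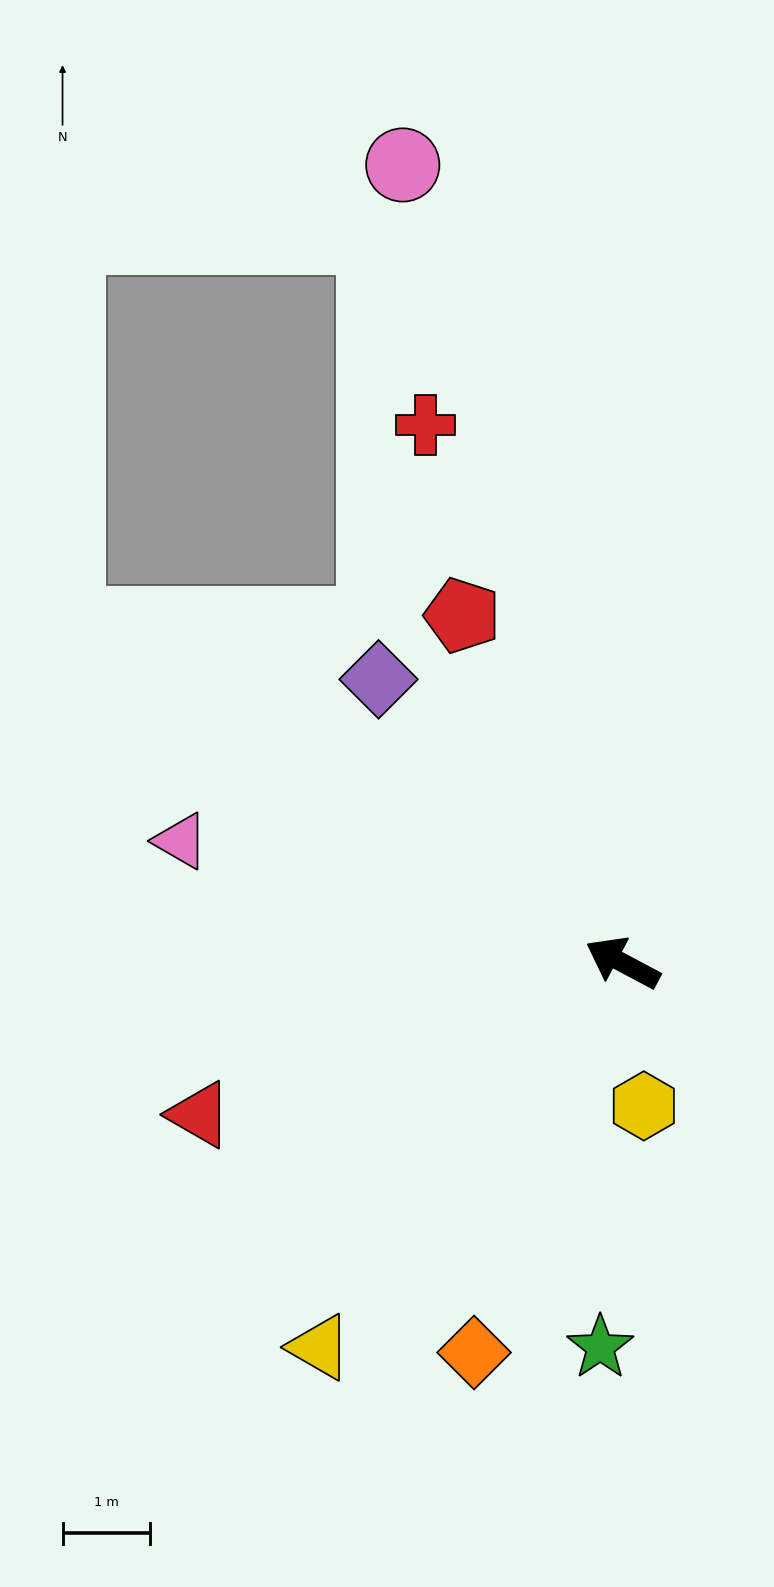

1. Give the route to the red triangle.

turn left 48°, forward 5.2 m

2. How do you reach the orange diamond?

turn left 97°, forward 4.8 m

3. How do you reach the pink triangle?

turn left 13°, forward 5.3 m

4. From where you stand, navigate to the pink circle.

turn right 47°, forward 9.5 m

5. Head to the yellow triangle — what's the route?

turn left 80°, forward 5.6 m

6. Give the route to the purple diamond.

turn right 21°, forward 4.3 m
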